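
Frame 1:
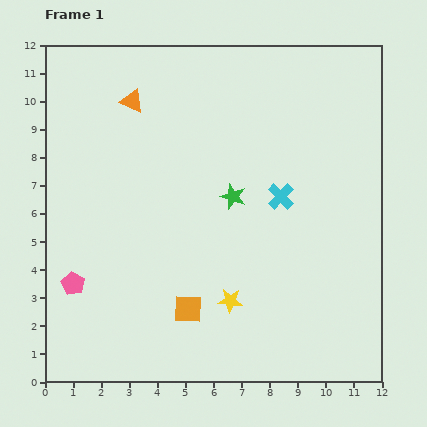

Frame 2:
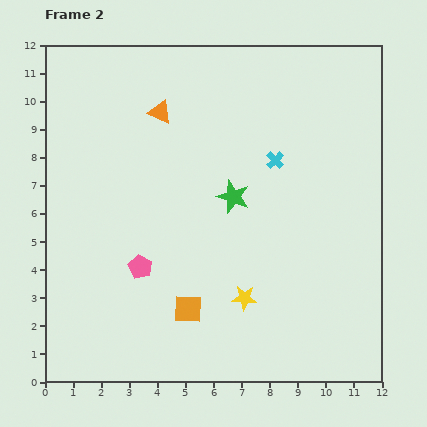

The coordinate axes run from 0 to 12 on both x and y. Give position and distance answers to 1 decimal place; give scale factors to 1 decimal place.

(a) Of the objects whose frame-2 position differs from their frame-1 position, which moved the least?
the yellow star

(moved 0.5)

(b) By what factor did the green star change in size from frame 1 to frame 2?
1.3×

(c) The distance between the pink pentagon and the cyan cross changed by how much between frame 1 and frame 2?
-1.9

Distance in frame 1: 8.0. Distance in frame 2: 6.1.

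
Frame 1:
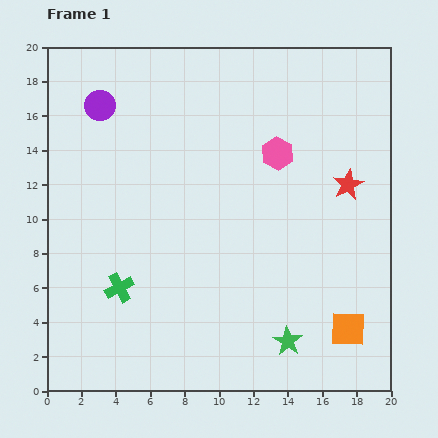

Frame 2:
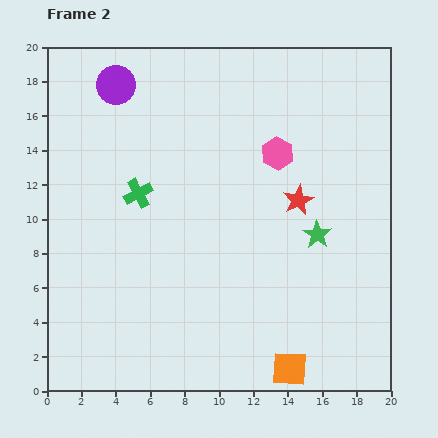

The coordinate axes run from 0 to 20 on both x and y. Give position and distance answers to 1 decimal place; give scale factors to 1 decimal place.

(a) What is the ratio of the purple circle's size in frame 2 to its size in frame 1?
1.3×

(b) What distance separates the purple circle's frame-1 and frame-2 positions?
1.5

The purple circle moved from (3.1, 16.6) to (4.0, 17.8), a distance of √(0.9² + 1.2²) ≈ 1.5.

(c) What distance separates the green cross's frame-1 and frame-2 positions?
5.6

The green cross moved from (4.2, 6.0) to (5.3, 11.5), a distance of √(1.1² + 5.5²) ≈ 5.6.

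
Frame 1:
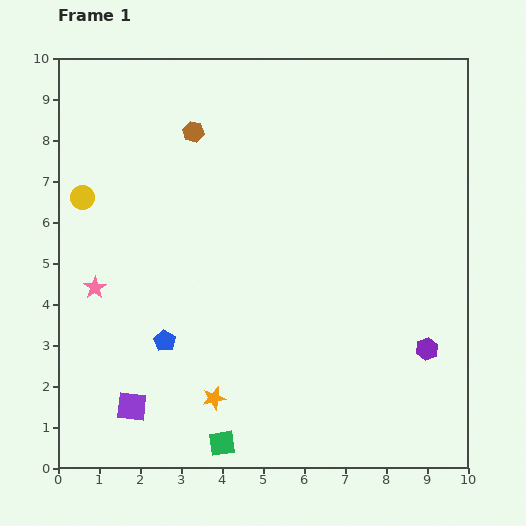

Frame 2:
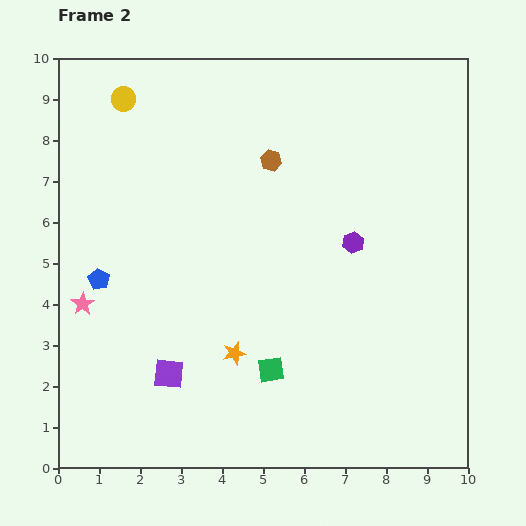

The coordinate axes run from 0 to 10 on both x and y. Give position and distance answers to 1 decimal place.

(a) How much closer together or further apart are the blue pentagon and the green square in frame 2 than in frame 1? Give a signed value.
+1.8

Distance in frame 1: 2.9. Distance in frame 2: 4.7.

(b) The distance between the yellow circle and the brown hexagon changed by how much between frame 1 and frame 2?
+0.8

Distance in frame 1: 3.1. Distance in frame 2: 3.9.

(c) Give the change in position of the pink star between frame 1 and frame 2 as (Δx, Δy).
(-0.3, -0.4)

The pink star was at (0.9, 4.4) in frame 1 and (0.6, 4.0) in frame 2.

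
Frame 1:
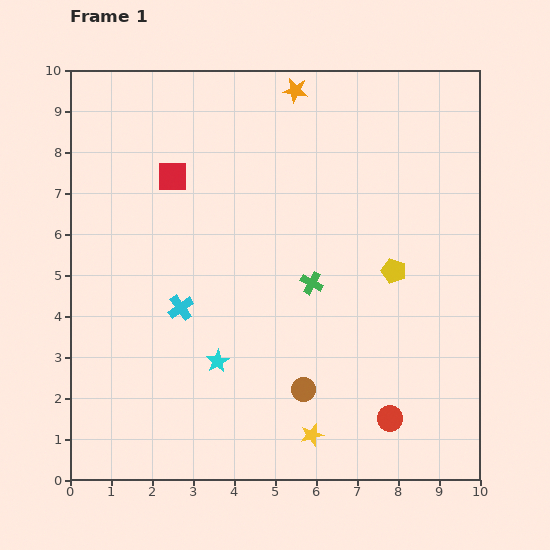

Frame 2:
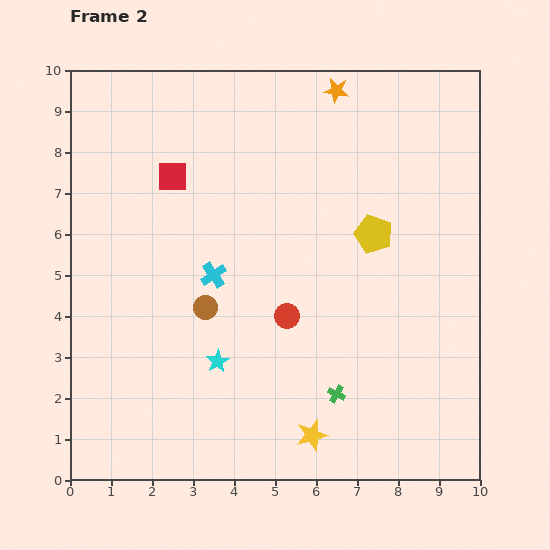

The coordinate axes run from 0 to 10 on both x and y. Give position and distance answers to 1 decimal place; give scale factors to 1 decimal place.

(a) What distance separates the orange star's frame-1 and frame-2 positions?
1.0

The orange star moved from (5.5, 9.5) to (6.5, 9.5), a distance of √(1.0² + 0.0²) ≈ 1.0.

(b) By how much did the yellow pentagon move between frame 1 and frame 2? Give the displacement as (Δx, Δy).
(-0.5, 0.9)

The yellow pentagon was at (7.9, 5.1) in frame 1 and (7.4, 6.0) in frame 2.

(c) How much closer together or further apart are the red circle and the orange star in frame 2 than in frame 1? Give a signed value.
-2.7

Distance in frame 1: 8.3. Distance in frame 2: 5.6.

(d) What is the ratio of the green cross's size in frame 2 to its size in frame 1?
0.8×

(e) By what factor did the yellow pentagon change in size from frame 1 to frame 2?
1.5×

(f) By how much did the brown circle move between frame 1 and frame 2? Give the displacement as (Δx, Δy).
(-2.4, 2.0)

The brown circle was at (5.7, 2.2) in frame 1 and (3.3, 4.2) in frame 2.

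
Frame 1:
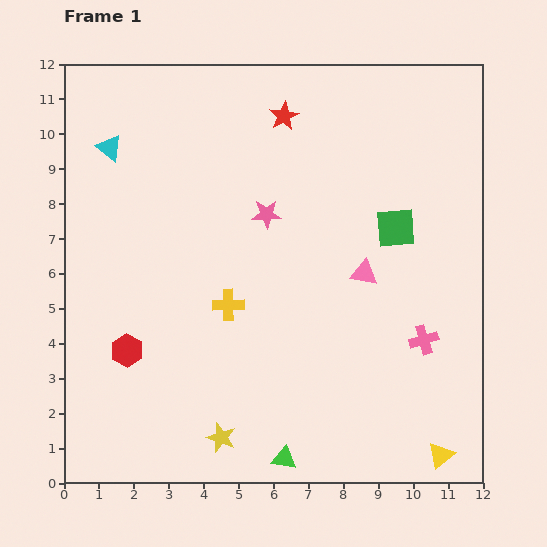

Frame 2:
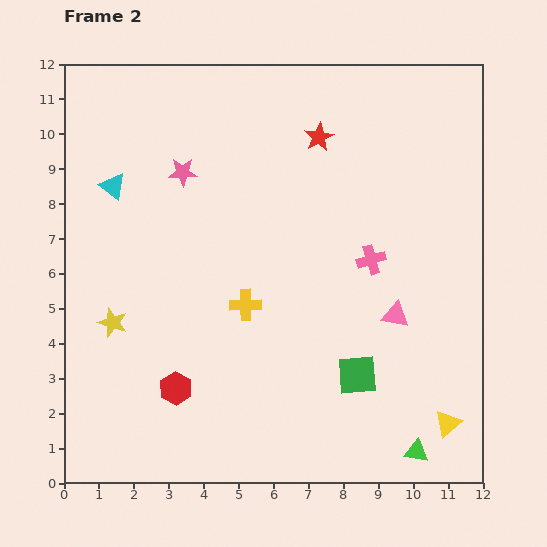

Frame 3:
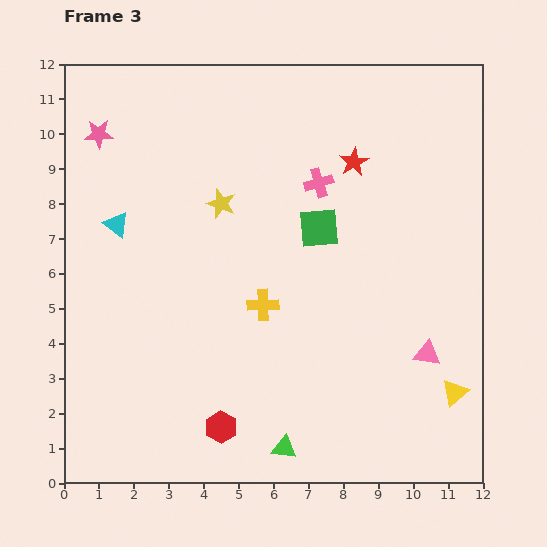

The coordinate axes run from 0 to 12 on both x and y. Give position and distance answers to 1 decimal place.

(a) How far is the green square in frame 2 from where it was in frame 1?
4.3

The green square moved from (9.5, 7.3) to (8.4, 3.1), a distance of √(1.1² + 4.2²) ≈ 4.3.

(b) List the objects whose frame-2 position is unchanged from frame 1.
none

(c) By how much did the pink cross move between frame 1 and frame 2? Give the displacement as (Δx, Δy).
(-1.5, 2.3)

The pink cross was at (10.3, 4.1) in frame 1 and (8.8, 6.4) in frame 2.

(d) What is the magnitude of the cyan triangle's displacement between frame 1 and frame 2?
1.1

The cyan triangle moved from (1.3, 9.6) to (1.4, 8.5), a distance of √(0.1² + 1.1²) ≈ 1.1.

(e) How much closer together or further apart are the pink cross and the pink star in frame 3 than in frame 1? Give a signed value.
+0.7

Distance in frame 1: 5.8. Distance in frame 3: 6.5.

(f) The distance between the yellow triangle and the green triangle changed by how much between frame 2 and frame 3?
+4.0

Distance in frame 2: 1.2. Distance in frame 3: 5.2.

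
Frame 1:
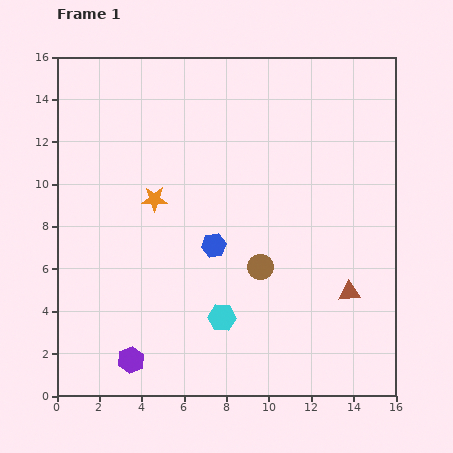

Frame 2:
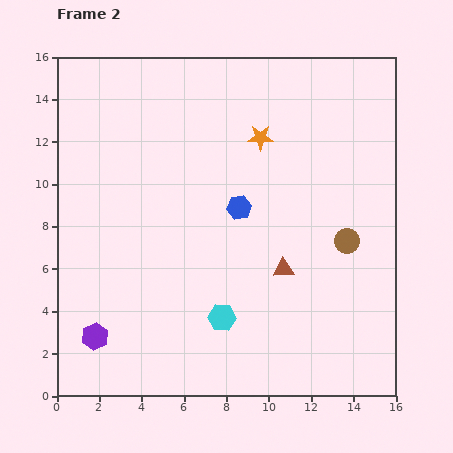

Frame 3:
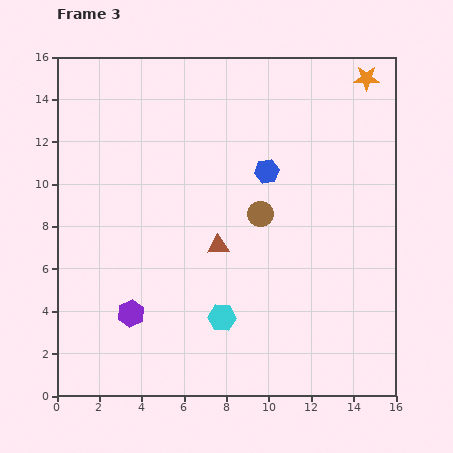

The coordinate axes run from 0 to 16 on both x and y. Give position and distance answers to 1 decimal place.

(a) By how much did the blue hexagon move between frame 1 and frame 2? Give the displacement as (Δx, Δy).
(1.2, 1.8)

The blue hexagon was at (7.4, 7.1) in frame 1 and (8.6, 8.9) in frame 2.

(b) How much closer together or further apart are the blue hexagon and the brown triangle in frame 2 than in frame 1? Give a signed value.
-3.2

Distance in frame 1: 6.8. Distance in frame 2: 3.6.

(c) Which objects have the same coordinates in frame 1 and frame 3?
the cyan hexagon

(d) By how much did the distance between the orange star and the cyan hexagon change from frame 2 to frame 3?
+4.5

Distance in frame 2: 8.7. Distance in frame 3: 13.2.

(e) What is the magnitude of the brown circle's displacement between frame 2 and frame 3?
4.3

The brown circle moved from (13.7, 7.3) to (9.6, 8.6), a distance of √(4.1² + 1.3²) ≈ 4.3.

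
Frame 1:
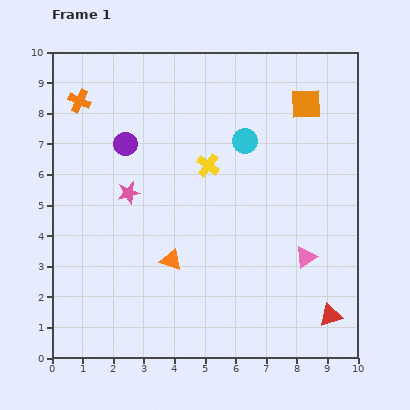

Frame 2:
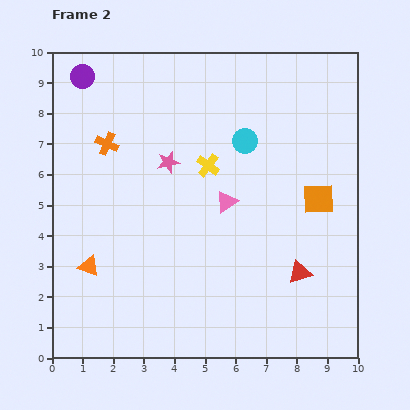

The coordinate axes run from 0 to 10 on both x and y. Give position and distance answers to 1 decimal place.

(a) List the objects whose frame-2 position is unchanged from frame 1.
the cyan circle, the yellow cross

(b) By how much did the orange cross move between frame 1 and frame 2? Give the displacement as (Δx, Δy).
(0.9, -1.4)

The orange cross was at (0.9, 8.4) in frame 1 and (1.8, 7.0) in frame 2.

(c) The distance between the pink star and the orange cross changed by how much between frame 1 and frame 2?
-1.3

Distance in frame 1: 3.4. Distance in frame 2: 2.1.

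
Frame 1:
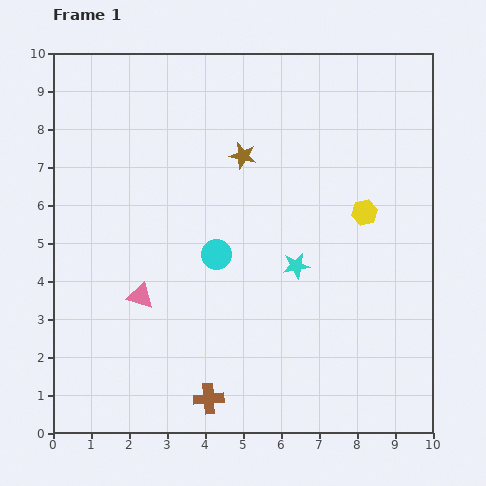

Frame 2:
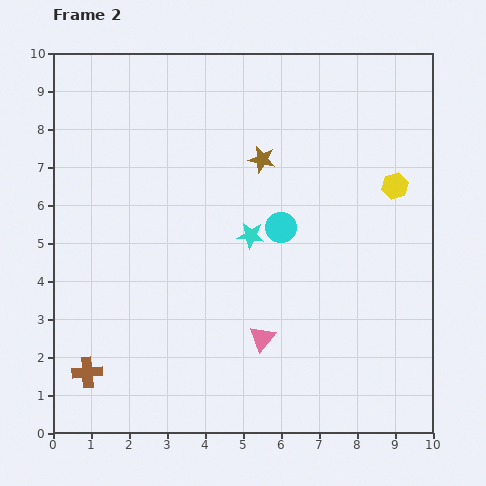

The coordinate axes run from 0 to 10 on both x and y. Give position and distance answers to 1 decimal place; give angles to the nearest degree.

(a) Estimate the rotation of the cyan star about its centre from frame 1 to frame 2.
16° clockwise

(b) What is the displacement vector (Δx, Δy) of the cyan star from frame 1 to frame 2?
(-1.2, 0.8)

The cyan star was at (6.4, 4.4) in frame 1 and (5.2, 5.2) in frame 2.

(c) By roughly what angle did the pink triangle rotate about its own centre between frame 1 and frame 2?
53° clockwise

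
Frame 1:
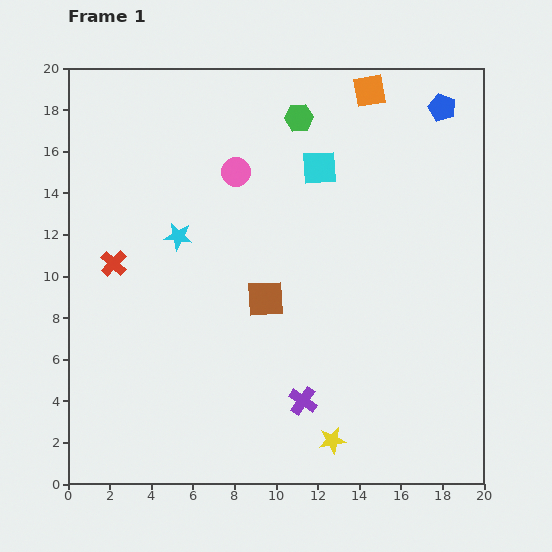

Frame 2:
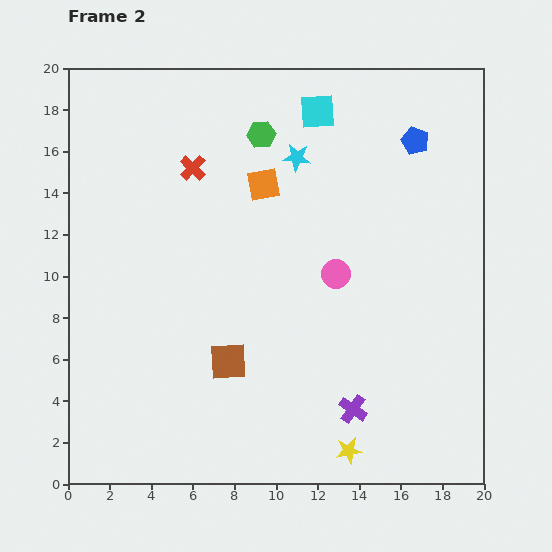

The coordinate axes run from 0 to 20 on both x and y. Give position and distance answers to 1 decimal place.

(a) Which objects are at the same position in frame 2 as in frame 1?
none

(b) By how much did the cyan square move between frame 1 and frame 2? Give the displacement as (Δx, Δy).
(-0.1, 2.7)

The cyan square was at (12.1, 15.2) in frame 1 and (12.0, 17.9) in frame 2.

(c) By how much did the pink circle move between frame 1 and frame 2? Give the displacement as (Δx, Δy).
(4.8, -4.9)

The pink circle was at (8.1, 15.0) in frame 1 and (12.9, 10.1) in frame 2.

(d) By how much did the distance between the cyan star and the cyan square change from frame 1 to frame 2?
-5.2

Distance in frame 1: 7.6. Distance in frame 2: 2.4.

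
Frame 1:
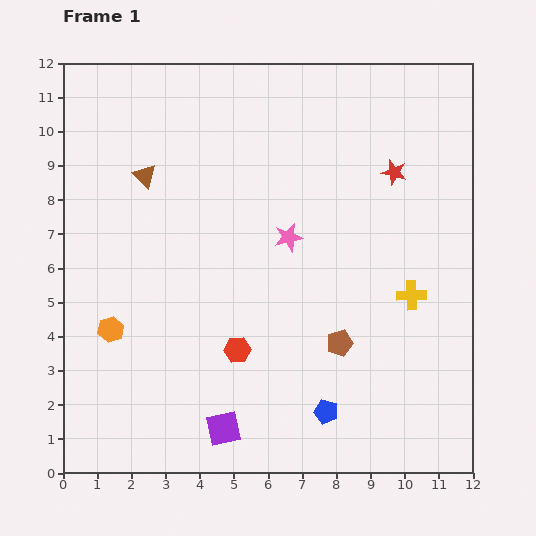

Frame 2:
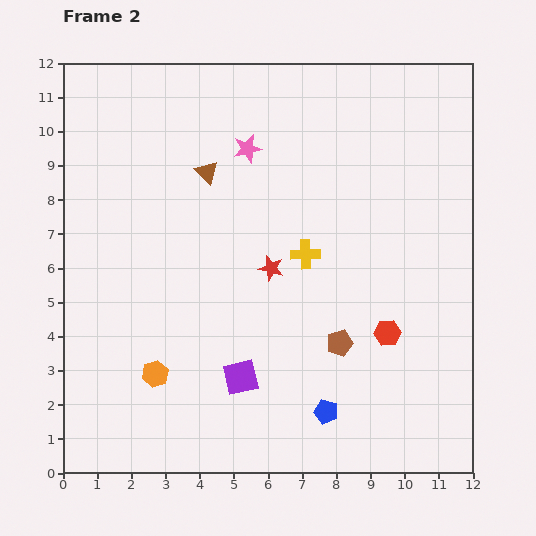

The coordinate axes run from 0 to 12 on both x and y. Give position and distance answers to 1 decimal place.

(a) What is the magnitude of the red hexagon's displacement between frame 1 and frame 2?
4.4

The red hexagon moved from (5.1, 3.6) to (9.5, 4.1), a distance of √(4.4² + 0.5²) ≈ 4.4.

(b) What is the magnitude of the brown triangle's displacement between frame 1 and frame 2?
1.8

The brown triangle moved from (2.4, 8.7) to (4.2, 8.8), a distance of √(1.8² + 0.1²) ≈ 1.8.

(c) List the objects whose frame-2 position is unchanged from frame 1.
the brown pentagon, the blue pentagon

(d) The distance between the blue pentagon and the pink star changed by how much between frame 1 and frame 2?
+2.8

Distance in frame 1: 5.2. Distance in frame 2: 8.0.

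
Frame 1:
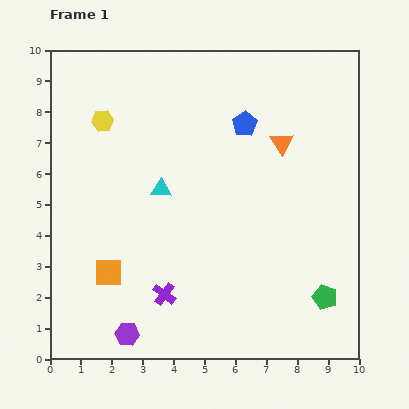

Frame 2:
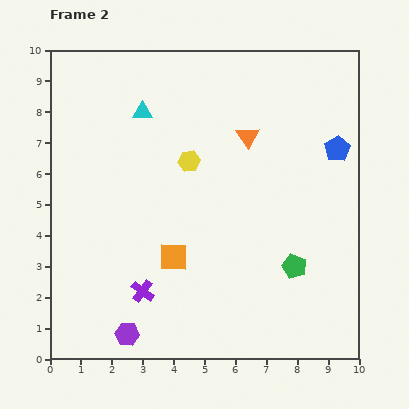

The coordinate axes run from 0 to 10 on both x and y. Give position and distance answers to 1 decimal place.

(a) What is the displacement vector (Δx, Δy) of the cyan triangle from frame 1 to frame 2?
(-0.6, 2.5)

The cyan triangle was at (3.6, 5.5) in frame 1 and (3.0, 8.0) in frame 2.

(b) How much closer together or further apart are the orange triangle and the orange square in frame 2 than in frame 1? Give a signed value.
-2.4

Distance in frame 1: 7.0. Distance in frame 2: 4.6.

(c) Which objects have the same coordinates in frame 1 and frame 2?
the purple hexagon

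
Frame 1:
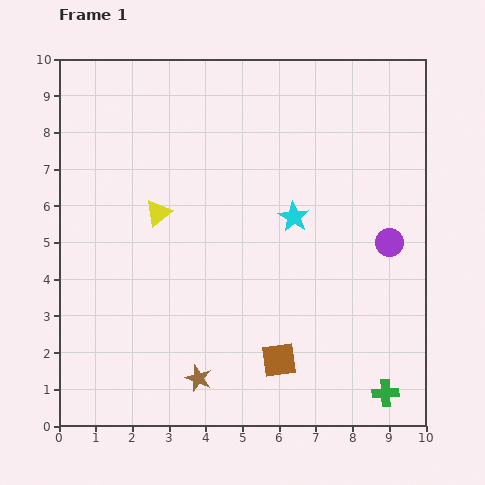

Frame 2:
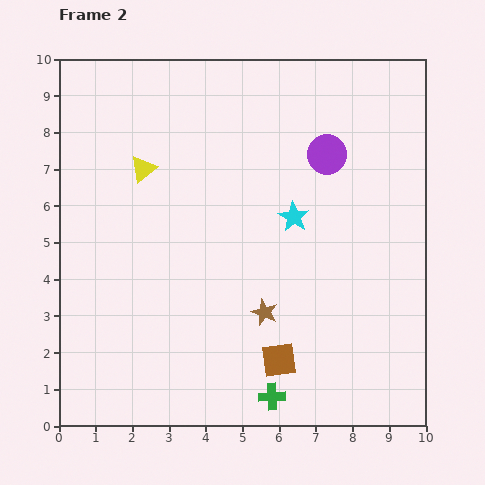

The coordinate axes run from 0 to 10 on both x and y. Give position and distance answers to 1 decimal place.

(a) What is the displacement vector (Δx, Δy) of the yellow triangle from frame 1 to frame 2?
(-0.4, 1.2)

The yellow triangle was at (2.7, 5.8) in frame 1 and (2.3, 7.0) in frame 2.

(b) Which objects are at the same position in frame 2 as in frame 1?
the cyan star, the brown square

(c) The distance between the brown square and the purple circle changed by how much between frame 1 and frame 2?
+1.3

Distance in frame 1: 4.4. Distance in frame 2: 5.7.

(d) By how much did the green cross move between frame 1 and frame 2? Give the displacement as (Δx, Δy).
(-3.1, -0.1)

The green cross was at (8.9, 0.9) in frame 1 and (5.8, 0.8) in frame 2.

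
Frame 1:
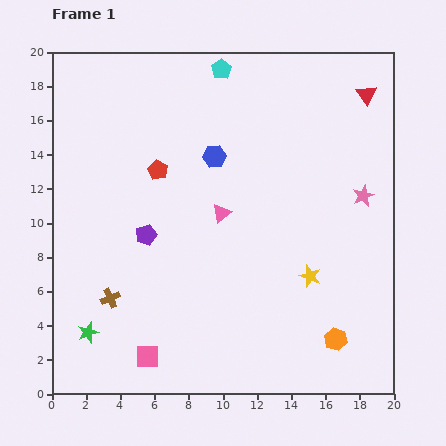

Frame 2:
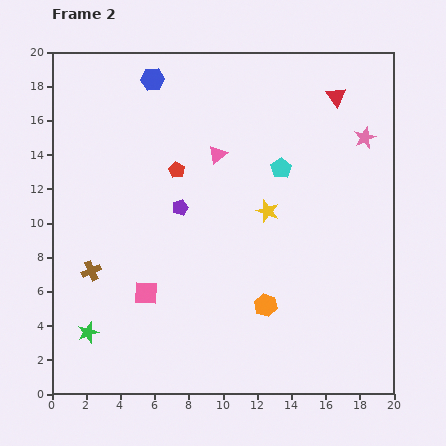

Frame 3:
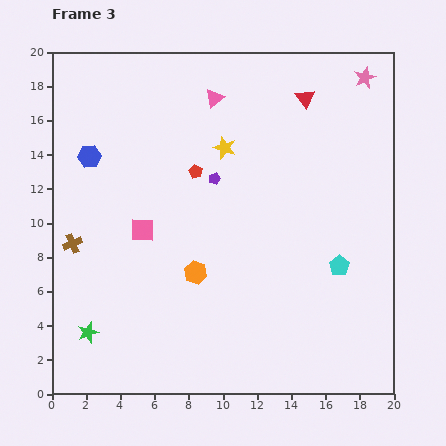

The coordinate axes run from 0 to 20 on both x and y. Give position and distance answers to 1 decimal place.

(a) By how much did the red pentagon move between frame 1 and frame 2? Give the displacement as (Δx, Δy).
(1.1, 0.0)

The red pentagon was at (6.2, 13.1) in frame 1 and (7.3, 13.1) in frame 2.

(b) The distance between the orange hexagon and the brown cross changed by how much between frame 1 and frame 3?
-6.0

Distance in frame 1: 13.4. Distance in frame 3: 7.4.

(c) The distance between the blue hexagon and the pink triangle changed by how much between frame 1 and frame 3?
+4.8

Distance in frame 1: 3.3. Distance in frame 3: 8.1.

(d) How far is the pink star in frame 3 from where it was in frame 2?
3.5

The pink star moved from (18.3, 15.0) to (18.3, 18.5), a distance of √(0.0² + 3.5²) ≈ 3.5.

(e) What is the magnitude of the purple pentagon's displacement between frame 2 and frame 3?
2.6

The purple pentagon moved from (7.5, 10.9) to (9.5, 12.6), a distance of √(2.0² + 1.7²) ≈ 2.6.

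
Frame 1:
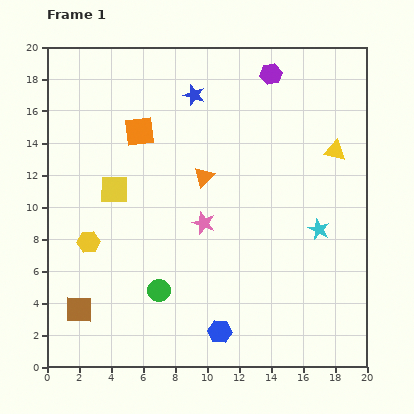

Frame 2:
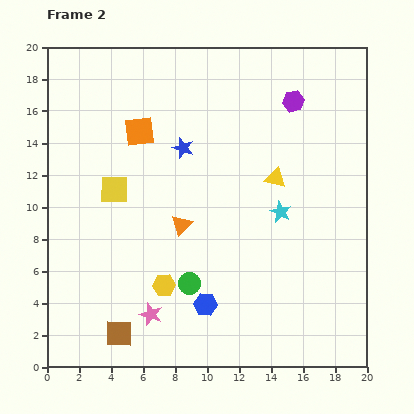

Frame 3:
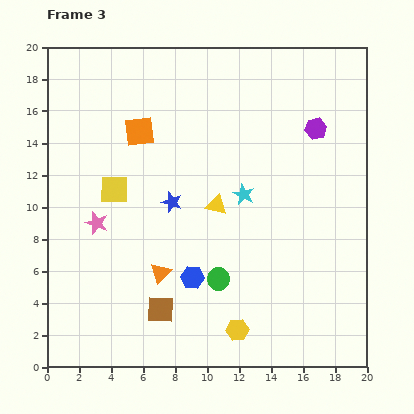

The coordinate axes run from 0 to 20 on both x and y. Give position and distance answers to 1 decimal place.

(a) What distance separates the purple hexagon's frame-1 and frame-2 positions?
2.2

The purple hexagon moved from (14.0, 18.3) to (15.4, 16.6), a distance of √(1.4² + 1.7²) ≈ 2.2.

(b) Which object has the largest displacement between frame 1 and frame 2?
the pink star

(moved 6.6; next 5.4)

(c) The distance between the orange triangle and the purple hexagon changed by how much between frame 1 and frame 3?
+5.5

Distance in frame 1: 7.7. Distance in frame 3: 13.2.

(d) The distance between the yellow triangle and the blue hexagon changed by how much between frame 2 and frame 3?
-4.3

Distance in frame 2: 9.0. Distance in frame 3: 4.7.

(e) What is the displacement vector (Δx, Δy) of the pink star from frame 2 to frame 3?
(-3.4, 5.7)

The pink star was at (6.5, 3.3) in frame 2 and (3.1, 9.0) in frame 3.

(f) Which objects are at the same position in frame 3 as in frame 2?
the orange square, the yellow square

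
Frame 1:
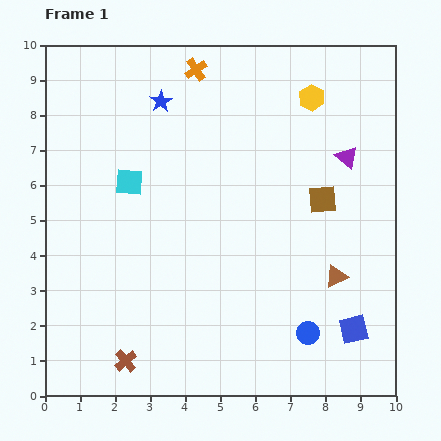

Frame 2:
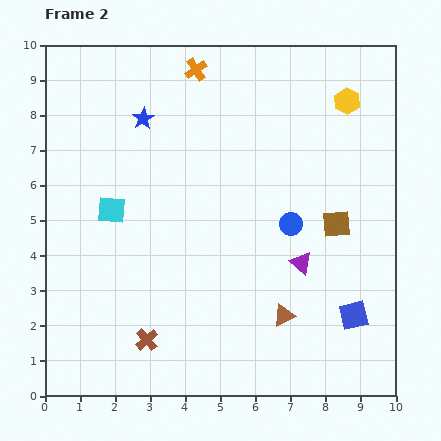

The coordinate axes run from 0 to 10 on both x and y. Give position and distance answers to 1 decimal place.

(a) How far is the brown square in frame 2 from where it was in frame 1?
0.8

The brown square moved from (7.9, 5.6) to (8.3, 4.9), a distance of √(0.4² + 0.7²) ≈ 0.8.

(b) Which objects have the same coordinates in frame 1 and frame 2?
the orange cross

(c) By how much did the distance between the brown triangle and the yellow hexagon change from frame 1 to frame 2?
+1.3

Distance in frame 1: 5.1. Distance in frame 2: 6.4.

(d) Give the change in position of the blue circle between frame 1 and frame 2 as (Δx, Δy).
(-0.5, 3.1)

The blue circle was at (7.5, 1.8) in frame 1 and (7.0, 4.9) in frame 2.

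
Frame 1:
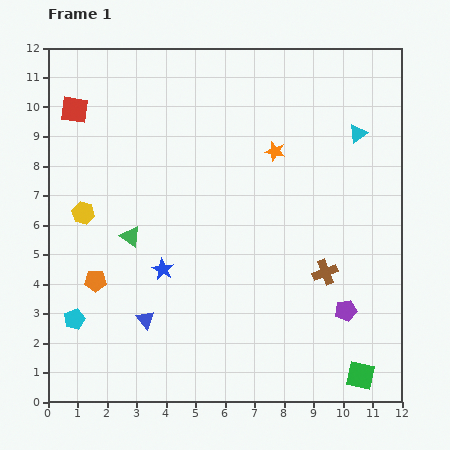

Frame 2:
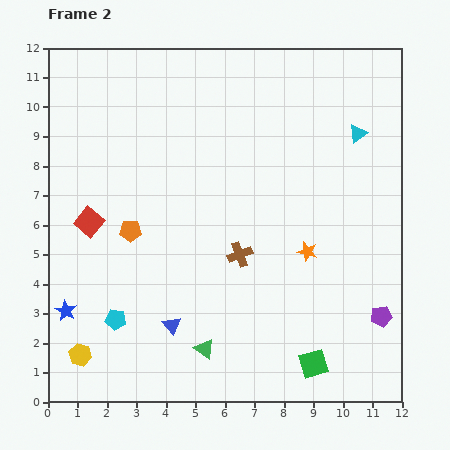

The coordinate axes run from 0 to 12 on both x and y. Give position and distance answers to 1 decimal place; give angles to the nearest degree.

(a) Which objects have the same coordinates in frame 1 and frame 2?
the cyan triangle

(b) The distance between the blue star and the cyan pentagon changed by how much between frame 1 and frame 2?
-1.7

Distance in frame 1: 3.4. Distance in frame 2: 1.7.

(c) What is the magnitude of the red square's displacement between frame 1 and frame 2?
3.8

The red square moved from (0.9, 9.9) to (1.4, 6.1), a distance of √(0.5² + 3.8²) ≈ 3.8.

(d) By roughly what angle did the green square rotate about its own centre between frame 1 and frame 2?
28° counter-clockwise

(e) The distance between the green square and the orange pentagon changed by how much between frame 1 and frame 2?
-1.9

Distance in frame 1: 9.6. Distance in frame 2: 7.7.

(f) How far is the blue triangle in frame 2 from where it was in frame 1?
0.9

The blue triangle moved from (3.3, 2.8) to (4.2, 2.6), a distance of √(0.9² + 0.2²) ≈ 0.9.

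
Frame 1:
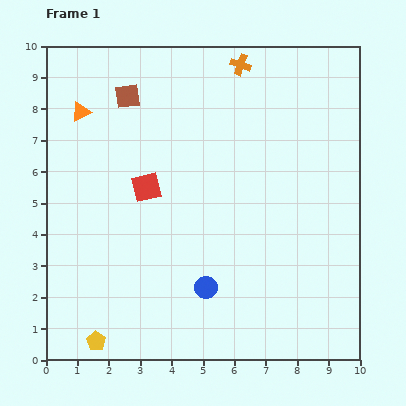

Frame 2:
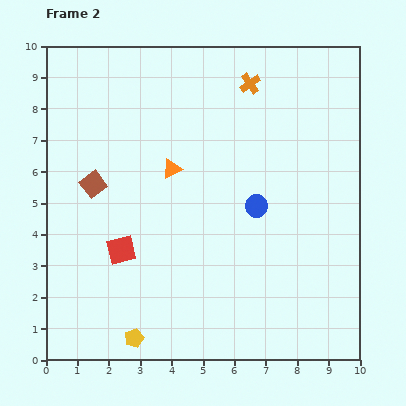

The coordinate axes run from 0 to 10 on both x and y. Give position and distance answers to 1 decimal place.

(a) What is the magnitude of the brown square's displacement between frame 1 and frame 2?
3.0

The brown square moved from (2.6, 8.4) to (1.5, 5.6), a distance of √(1.1² + 2.8²) ≈ 3.0.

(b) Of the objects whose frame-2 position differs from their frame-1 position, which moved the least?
the orange cross

(moved 0.7)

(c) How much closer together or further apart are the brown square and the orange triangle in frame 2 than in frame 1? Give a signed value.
+0.9

Distance in frame 1: 1.6. Distance in frame 2: 2.5.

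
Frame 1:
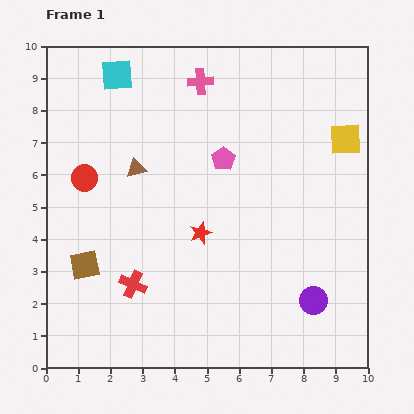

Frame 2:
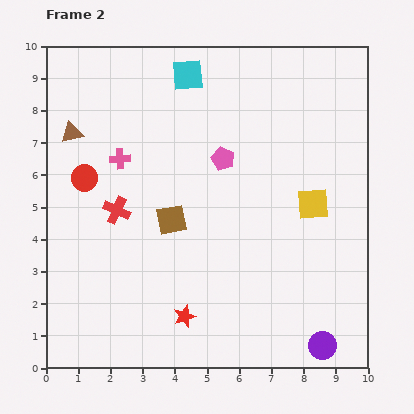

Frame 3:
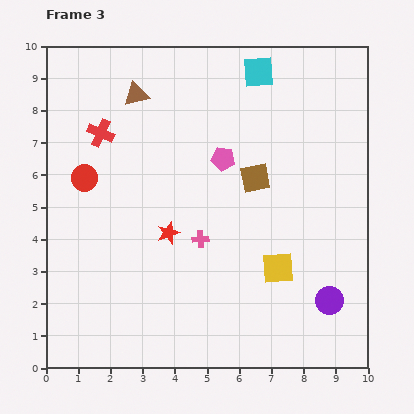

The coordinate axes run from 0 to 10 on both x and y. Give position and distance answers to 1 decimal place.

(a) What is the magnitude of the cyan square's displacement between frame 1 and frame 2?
2.2

The cyan square moved from (2.2, 9.1) to (4.4, 9.1), a distance of √(2.2² + 0.0²) ≈ 2.2.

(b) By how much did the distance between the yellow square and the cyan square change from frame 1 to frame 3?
-1.3

Distance in frame 1: 7.4. Distance in frame 3: 6.1.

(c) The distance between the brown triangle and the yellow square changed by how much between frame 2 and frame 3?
-0.8

Distance in frame 2: 7.8. Distance in frame 3: 7.0.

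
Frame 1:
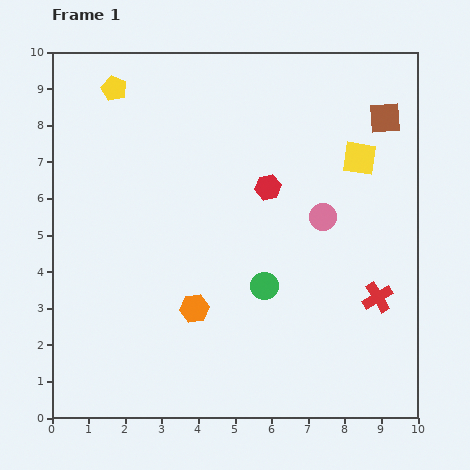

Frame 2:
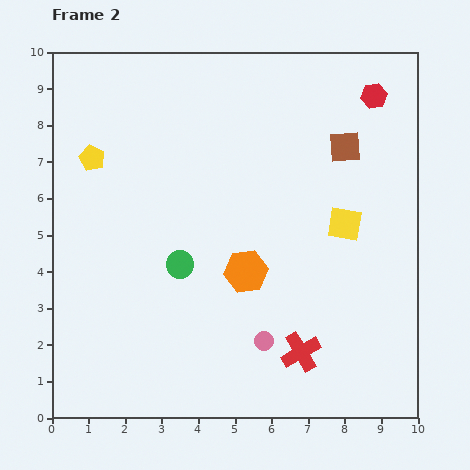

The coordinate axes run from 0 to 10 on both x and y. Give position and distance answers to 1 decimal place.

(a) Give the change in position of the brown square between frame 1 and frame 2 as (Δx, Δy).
(-1.1, -0.8)

The brown square was at (9.1, 8.2) in frame 1 and (8.0, 7.4) in frame 2.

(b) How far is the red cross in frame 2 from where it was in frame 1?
2.6

The red cross moved from (8.9, 3.3) to (6.8, 1.8), a distance of √(2.1² + 1.5²) ≈ 2.6.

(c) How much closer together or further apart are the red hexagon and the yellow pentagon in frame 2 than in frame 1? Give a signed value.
+2.9

Distance in frame 1: 5.0. Distance in frame 2: 7.9.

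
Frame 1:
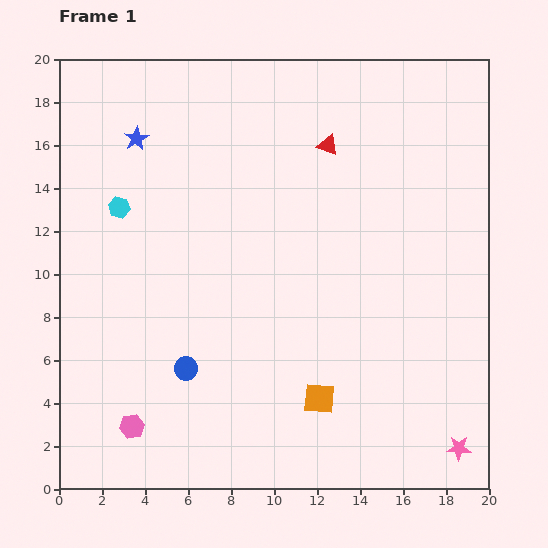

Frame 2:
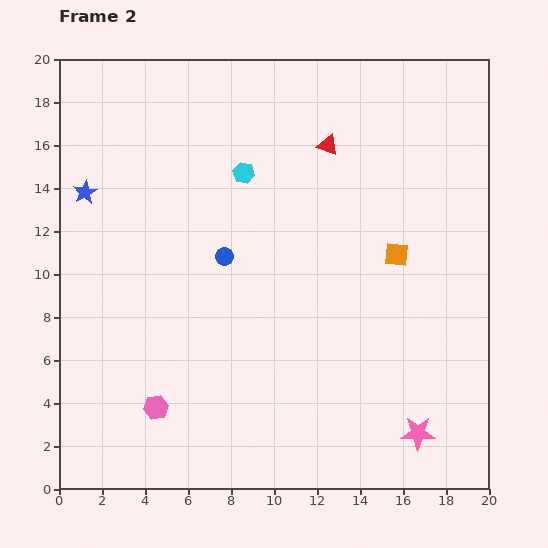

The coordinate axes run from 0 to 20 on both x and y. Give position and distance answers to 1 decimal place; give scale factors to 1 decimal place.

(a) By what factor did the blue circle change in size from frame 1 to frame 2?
0.8×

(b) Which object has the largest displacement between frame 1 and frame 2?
the orange square

(moved 7.6; next 6.0)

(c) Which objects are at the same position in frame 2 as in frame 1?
the red triangle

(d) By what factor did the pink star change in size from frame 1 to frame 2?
1.4×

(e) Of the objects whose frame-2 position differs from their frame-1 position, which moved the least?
the pink hexagon

(moved 1.4)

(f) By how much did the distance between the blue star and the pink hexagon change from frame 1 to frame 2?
-2.9

Distance in frame 1: 13.4. Distance in frame 2: 10.5.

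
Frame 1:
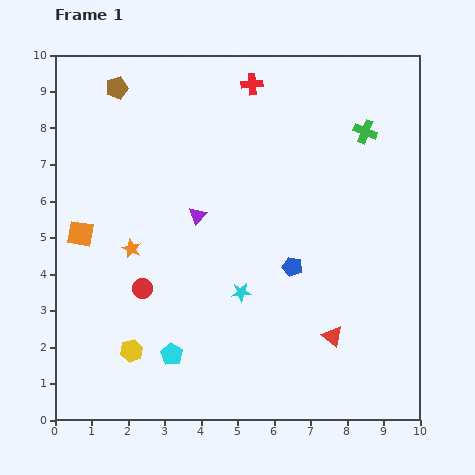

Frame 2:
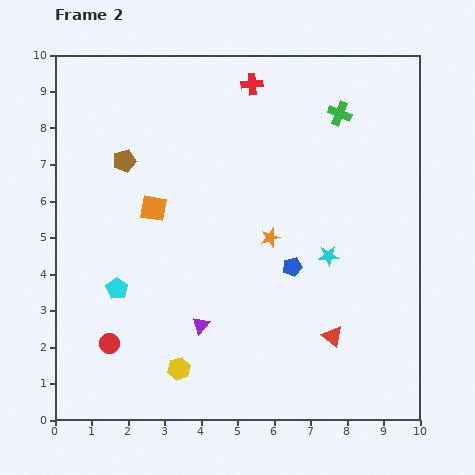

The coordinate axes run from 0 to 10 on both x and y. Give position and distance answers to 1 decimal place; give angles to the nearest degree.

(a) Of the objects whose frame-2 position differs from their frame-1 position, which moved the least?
the green cross

(moved 0.9)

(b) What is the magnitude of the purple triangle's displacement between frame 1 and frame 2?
3.0

The purple triangle moved from (3.9, 5.6) to (4.0, 2.6), a distance of √(0.1² + 3.0²) ≈ 3.0.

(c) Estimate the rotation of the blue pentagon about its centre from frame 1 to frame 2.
27° counter-clockwise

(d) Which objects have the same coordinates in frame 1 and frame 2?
the blue pentagon, the red triangle, the red cross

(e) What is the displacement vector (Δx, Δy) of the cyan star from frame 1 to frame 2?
(2.4, 1.0)

The cyan star was at (5.1, 3.5) in frame 1 and (7.5, 4.5) in frame 2.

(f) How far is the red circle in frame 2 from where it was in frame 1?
1.7

The red circle moved from (2.4, 3.6) to (1.5, 2.1), a distance of √(0.9² + 1.5²) ≈ 1.7.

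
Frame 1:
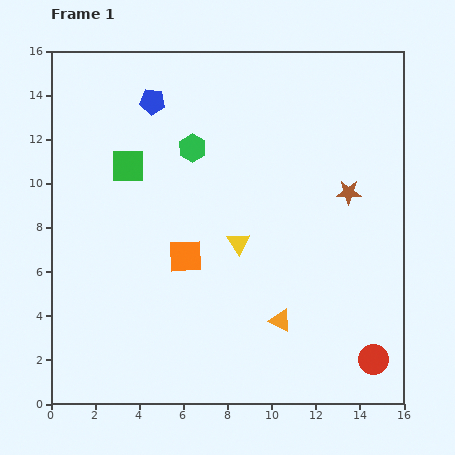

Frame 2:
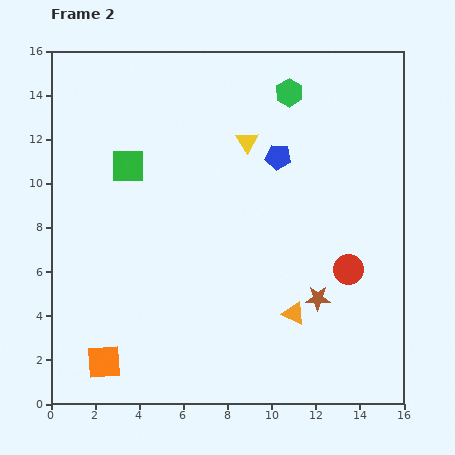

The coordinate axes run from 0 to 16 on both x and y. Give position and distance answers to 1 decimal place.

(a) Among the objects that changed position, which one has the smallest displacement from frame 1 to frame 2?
the orange triangle

(moved 0.7)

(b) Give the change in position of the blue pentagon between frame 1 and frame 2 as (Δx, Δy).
(5.7, -2.5)

The blue pentagon was at (4.6, 13.7) in frame 1 and (10.3, 11.2) in frame 2.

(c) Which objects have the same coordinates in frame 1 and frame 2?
the green square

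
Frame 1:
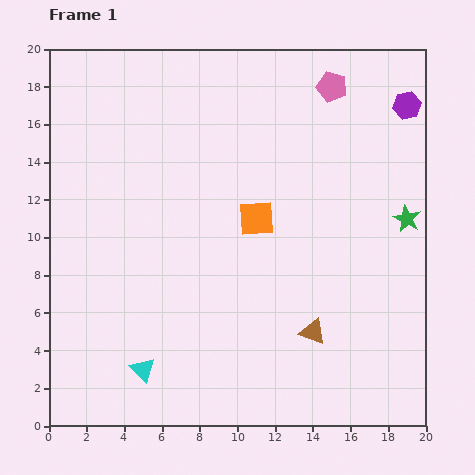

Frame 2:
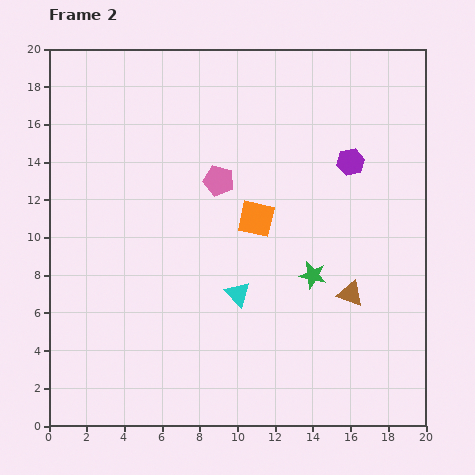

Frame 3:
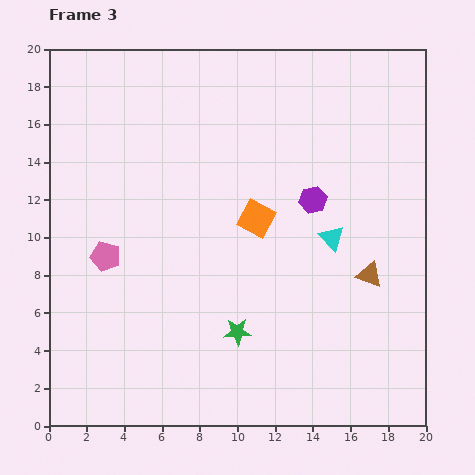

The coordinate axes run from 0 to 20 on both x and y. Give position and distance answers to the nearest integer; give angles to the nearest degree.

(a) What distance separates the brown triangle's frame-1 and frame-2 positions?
3

The brown triangle moved from (14, 5) to (16, 7), a distance of √(2² + 2²) ≈ 3.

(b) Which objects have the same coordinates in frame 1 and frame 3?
the orange square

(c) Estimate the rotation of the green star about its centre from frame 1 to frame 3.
30° counter-clockwise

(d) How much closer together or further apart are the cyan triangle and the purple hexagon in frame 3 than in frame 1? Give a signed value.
-18

Distance in frame 1: 20. Distance in frame 3: 2.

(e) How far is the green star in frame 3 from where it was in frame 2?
5

The green star moved from (14, 8) to (10, 5), a distance of √(4² + 3²) ≈ 5.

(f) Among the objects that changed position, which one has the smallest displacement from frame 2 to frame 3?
the brown triangle

(moved 1)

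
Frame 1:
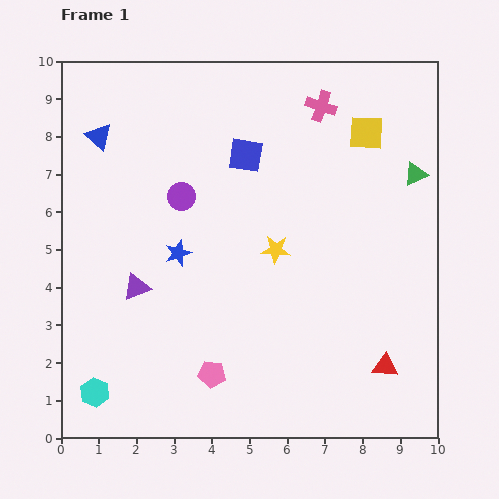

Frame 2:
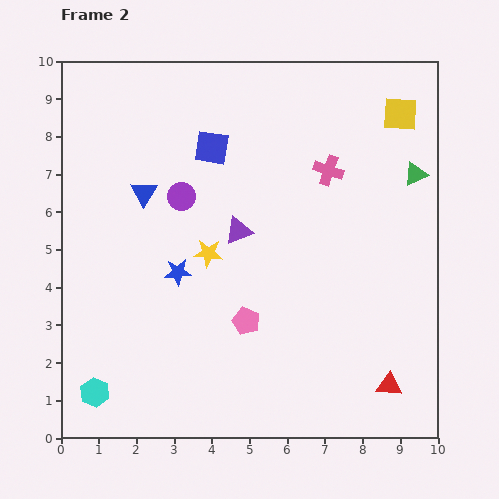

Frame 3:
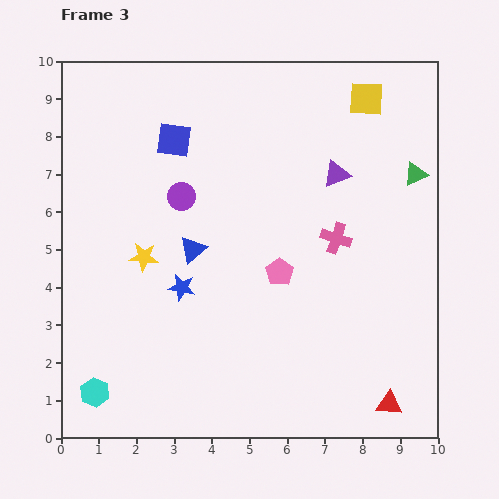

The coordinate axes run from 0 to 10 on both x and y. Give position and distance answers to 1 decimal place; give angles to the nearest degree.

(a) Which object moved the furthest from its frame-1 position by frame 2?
the purple triangle

(moved 3.1; next 1.9)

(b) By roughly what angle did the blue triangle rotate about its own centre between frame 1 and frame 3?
38° clockwise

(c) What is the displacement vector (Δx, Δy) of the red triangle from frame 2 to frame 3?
(0.0, -0.5)

The red triangle was at (8.7, 1.4) in frame 2 and (8.7, 0.9) in frame 3.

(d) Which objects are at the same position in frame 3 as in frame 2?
the cyan hexagon, the purple circle, the green triangle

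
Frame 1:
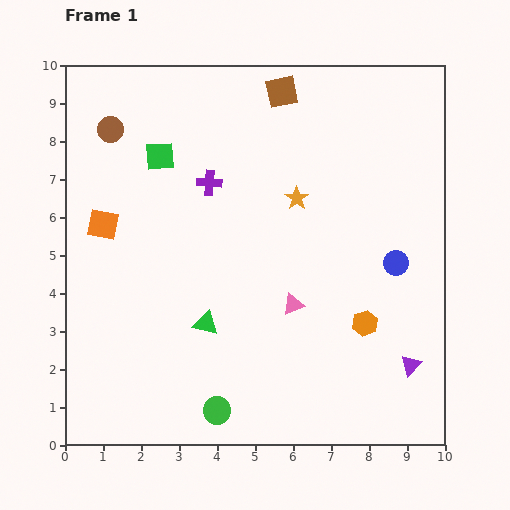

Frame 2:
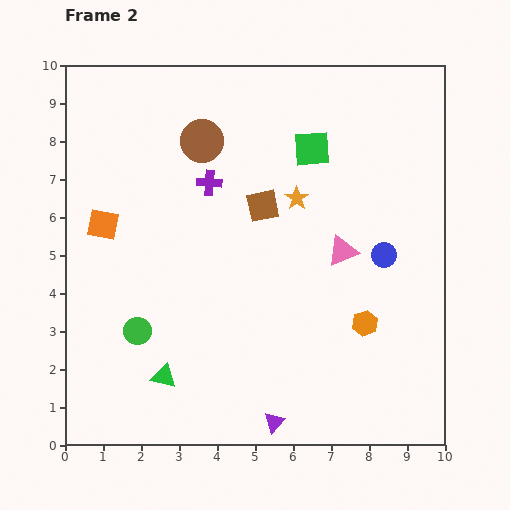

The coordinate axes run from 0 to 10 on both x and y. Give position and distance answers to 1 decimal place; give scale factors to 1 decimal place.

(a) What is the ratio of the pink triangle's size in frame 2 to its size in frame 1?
1.5×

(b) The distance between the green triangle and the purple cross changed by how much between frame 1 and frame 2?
+1.5

Distance in frame 1: 3.7. Distance in frame 2: 5.2.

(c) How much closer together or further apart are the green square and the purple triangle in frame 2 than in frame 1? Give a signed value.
-1.3

Distance in frame 1: 8.6. Distance in frame 2: 7.3.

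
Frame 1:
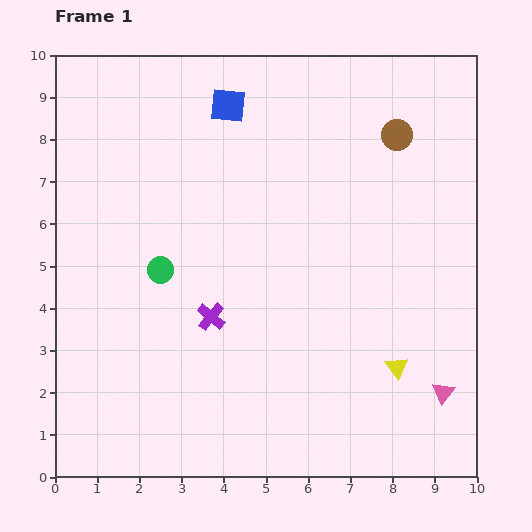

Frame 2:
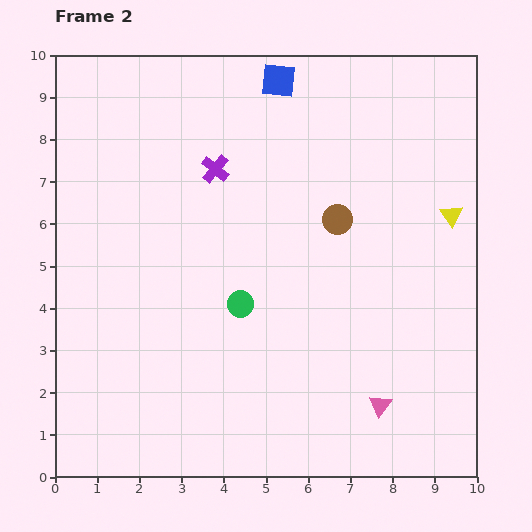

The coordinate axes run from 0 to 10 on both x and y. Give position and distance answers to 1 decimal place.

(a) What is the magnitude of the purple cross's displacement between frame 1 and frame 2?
3.5

The purple cross moved from (3.7, 3.8) to (3.8, 7.3), a distance of √(0.1² + 3.5²) ≈ 3.5.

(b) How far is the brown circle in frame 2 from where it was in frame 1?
2.4

The brown circle moved from (8.1, 8.1) to (6.7, 6.1), a distance of √(1.4² + 2.0²) ≈ 2.4.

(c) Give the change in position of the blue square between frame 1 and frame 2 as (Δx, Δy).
(1.2, 0.6)

The blue square was at (4.1, 8.8) in frame 1 and (5.3, 9.4) in frame 2.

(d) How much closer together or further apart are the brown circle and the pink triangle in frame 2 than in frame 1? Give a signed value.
-1.7

Distance in frame 1: 6.2. Distance in frame 2: 4.5.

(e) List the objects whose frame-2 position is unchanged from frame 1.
none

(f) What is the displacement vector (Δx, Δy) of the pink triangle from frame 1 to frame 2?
(-1.5, -0.3)

The pink triangle was at (9.2, 2.0) in frame 1 and (7.7, 1.7) in frame 2.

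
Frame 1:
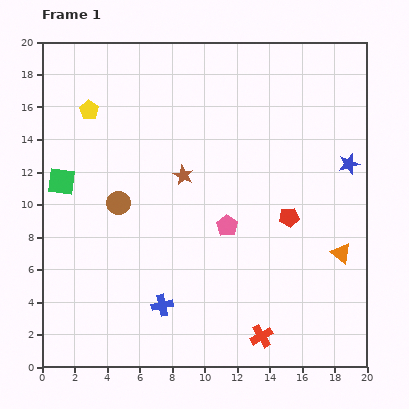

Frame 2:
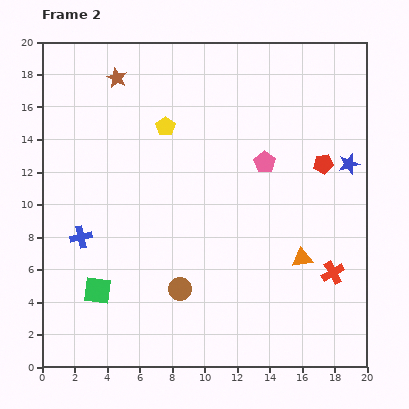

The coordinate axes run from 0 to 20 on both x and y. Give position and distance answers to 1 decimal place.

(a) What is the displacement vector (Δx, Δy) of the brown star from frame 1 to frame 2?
(-4.1, 6.0)

The brown star was at (8.7, 11.8) in frame 1 and (4.6, 17.8) in frame 2.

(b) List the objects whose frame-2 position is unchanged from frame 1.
the blue star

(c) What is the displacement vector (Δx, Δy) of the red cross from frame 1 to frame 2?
(4.4, 3.9)

The red cross was at (13.5, 1.9) in frame 1 and (17.9, 5.8) in frame 2.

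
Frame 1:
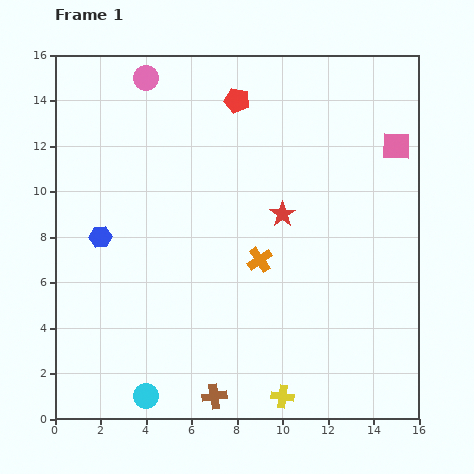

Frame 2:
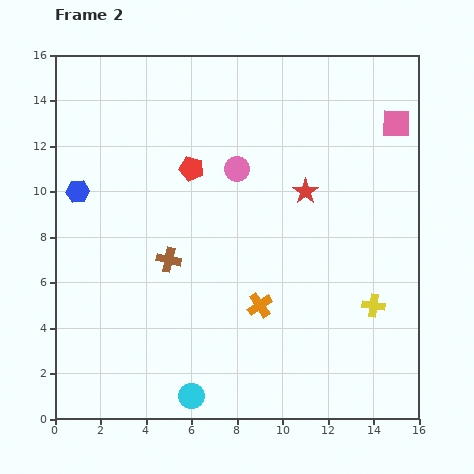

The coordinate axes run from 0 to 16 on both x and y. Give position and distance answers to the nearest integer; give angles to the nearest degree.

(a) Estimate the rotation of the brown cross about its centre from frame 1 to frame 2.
20° clockwise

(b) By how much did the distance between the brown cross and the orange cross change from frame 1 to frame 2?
-2

Distance in frame 1: 6. Distance in frame 2: 4.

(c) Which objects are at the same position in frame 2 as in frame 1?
none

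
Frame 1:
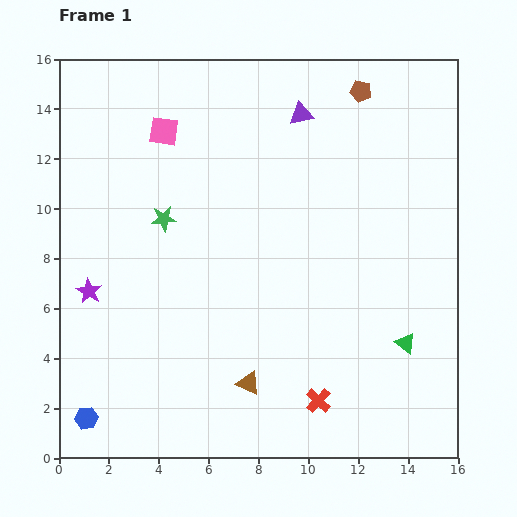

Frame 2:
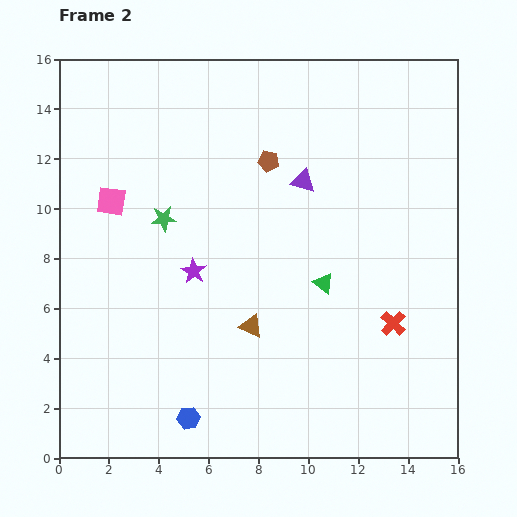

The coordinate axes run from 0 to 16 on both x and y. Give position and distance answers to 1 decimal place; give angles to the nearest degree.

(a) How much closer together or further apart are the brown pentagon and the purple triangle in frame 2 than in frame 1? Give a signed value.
-1.0

Distance in frame 1: 2.6. Distance in frame 2: 1.6.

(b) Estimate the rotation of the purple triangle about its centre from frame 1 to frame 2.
27° clockwise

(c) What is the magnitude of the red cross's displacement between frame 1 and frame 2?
4.3

The red cross moved from (10.4, 2.3) to (13.4, 5.4), a distance of √(3.0² + 3.1²) ≈ 4.3.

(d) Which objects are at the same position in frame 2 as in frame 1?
the green star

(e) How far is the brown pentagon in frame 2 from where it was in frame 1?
4.6

The brown pentagon moved from (12.1, 14.7) to (8.4, 11.9), a distance of √(3.7² + 2.8²) ≈ 4.6.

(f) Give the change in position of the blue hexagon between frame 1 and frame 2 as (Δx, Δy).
(4.1, 0.0)

The blue hexagon was at (1.1, 1.6) in frame 1 and (5.2, 1.6) in frame 2.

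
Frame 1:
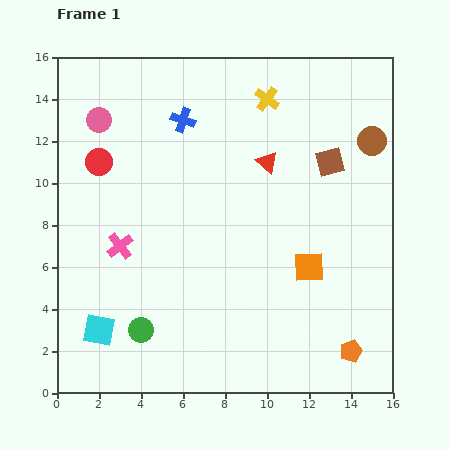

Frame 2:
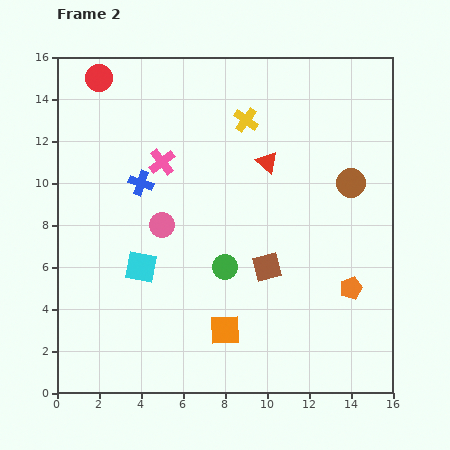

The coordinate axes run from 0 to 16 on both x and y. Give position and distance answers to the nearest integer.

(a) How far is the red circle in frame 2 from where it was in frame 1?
4

The red circle moved from (2, 11) to (2, 15), a distance of √(0² + 4²) ≈ 4.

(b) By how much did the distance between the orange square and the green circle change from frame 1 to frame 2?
-6

Distance in frame 1: 9. Distance in frame 2: 3.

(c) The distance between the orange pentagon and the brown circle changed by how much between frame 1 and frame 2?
-5

Distance in frame 1: 10. Distance in frame 2: 5.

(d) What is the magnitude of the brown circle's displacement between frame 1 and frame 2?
2

The brown circle moved from (15, 12) to (14, 10), a distance of √(1² + 2²) ≈ 2.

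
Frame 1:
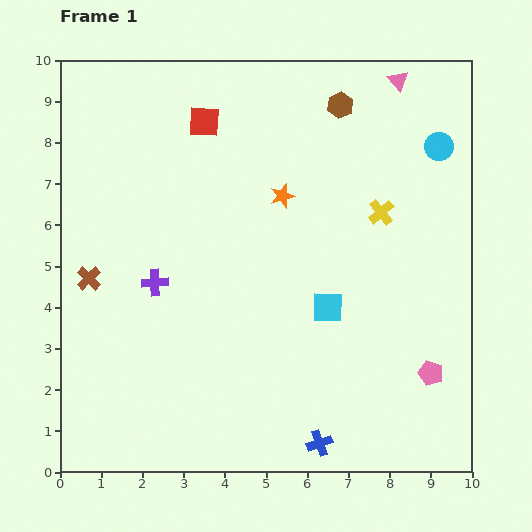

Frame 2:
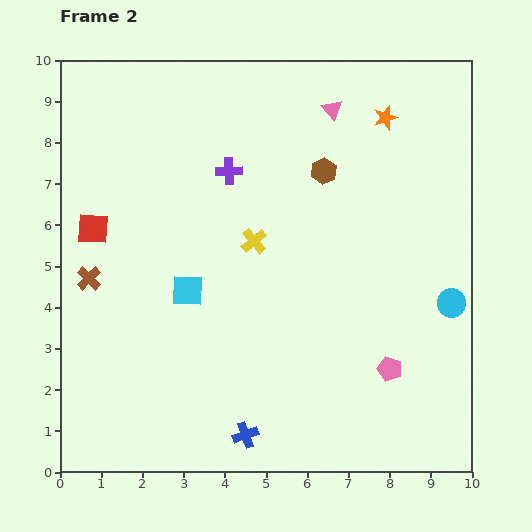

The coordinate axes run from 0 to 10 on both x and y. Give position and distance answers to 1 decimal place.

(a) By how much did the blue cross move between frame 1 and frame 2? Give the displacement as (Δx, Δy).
(-1.8, 0.2)

The blue cross was at (6.3, 0.7) in frame 1 and (4.5, 0.9) in frame 2.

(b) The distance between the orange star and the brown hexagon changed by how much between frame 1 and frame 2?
-0.6

Distance in frame 1: 2.6. Distance in frame 2: 2.0.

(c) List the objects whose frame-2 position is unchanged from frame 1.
the brown cross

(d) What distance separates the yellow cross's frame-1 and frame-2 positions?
3.2

The yellow cross moved from (7.8, 6.3) to (4.7, 5.6), a distance of √(3.1² + 0.7²) ≈ 3.2.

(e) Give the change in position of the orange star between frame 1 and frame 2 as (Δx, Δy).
(2.5, 1.9)

The orange star was at (5.4, 6.7) in frame 1 and (7.9, 8.6) in frame 2.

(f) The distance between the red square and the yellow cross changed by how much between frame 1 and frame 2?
-0.9

Distance in frame 1: 4.8. Distance in frame 2: 3.9.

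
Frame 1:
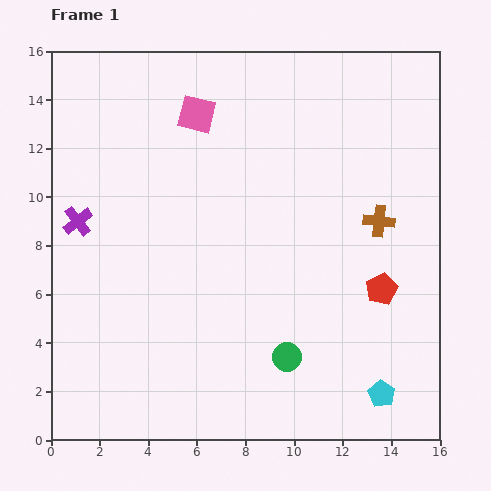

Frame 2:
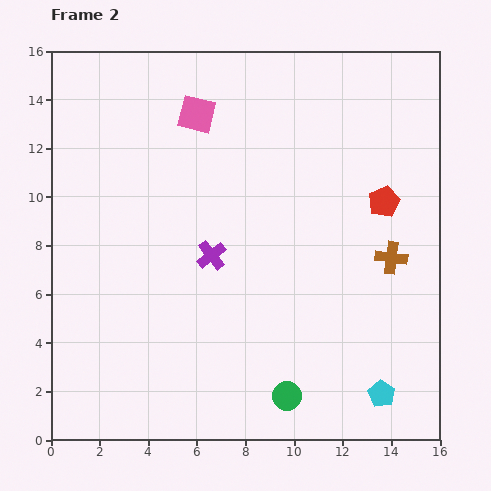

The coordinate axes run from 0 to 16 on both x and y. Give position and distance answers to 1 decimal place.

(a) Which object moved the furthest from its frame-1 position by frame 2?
the purple cross

(moved 5.7; next 3.6)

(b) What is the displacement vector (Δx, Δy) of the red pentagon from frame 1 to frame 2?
(0.1, 3.6)

The red pentagon was at (13.6, 6.2) in frame 1 and (13.7, 9.8) in frame 2.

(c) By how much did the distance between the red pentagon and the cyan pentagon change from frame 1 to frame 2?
+3.6

Distance in frame 1: 4.3. Distance in frame 2: 7.9.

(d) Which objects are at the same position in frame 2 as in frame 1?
the cyan pentagon, the pink square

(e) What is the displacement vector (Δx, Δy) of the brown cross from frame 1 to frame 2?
(0.5, -1.5)

The brown cross was at (13.5, 9.0) in frame 1 and (14.0, 7.5) in frame 2.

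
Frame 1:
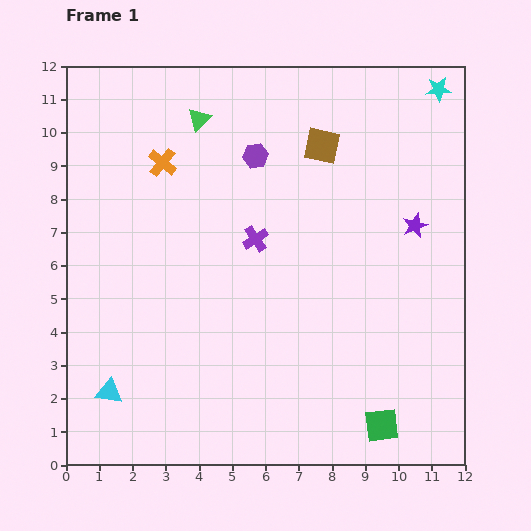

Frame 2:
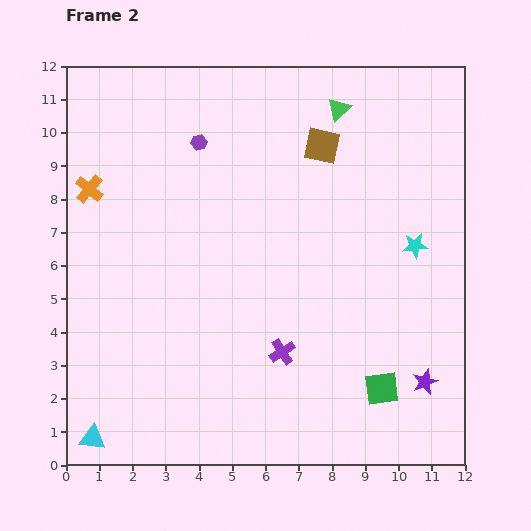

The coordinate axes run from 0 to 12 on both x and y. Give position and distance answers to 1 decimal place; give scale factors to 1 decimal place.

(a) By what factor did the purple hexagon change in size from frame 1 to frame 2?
0.6×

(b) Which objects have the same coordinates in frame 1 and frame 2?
the brown square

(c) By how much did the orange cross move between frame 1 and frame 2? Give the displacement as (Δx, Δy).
(-2.2, -0.8)

The orange cross was at (2.9, 9.1) in frame 1 and (0.7, 8.3) in frame 2.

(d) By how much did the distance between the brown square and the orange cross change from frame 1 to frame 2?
+2.3

Distance in frame 1: 4.8. Distance in frame 2: 7.1.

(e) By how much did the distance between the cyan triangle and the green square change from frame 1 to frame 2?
+0.5

Distance in frame 1: 8.3. Distance in frame 2: 8.8.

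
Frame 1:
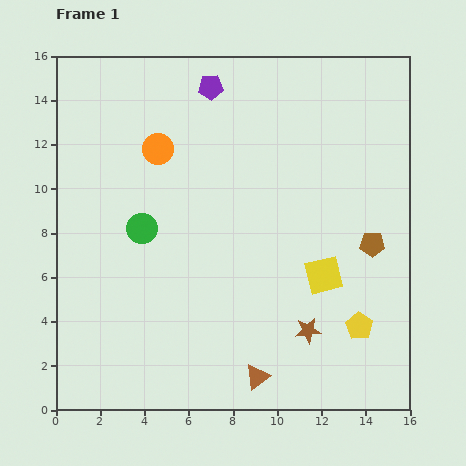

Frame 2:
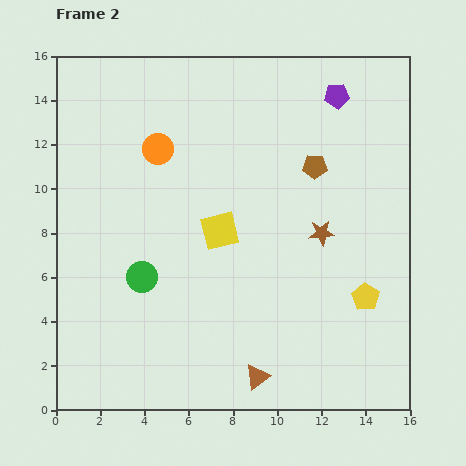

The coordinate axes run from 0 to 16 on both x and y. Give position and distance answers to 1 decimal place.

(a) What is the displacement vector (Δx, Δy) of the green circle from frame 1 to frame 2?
(0.0, -2.2)

The green circle was at (3.9, 8.2) in frame 1 and (3.9, 6.0) in frame 2.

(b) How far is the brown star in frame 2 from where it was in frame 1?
4.4

The brown star moved from (11.4, 3.6) to (12.0, 8.0), a distance of √(0.6² + 4.4²) ≈ 4.4.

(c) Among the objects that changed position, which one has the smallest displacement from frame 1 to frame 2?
the yellow pentagon

(moved 1.3)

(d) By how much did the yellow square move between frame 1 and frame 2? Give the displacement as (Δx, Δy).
(-4.7, 2.0)

The yellow square was at (12.1, 6.1) in frame 1 and (7.4, 8.1) in frame 2.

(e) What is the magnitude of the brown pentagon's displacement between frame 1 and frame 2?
4.4

The brown pentagon moved from (14.3, 7.5) to (11.7, 11.0), a distance of √(2.6² + 3.5²) ≈ 4.4.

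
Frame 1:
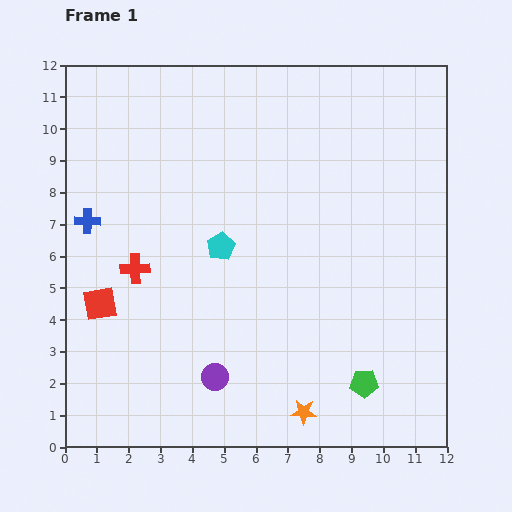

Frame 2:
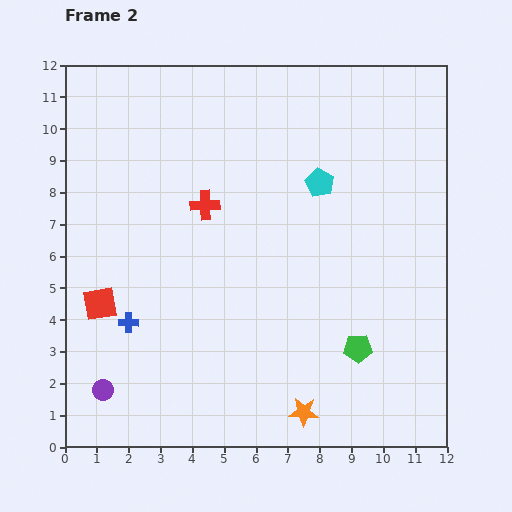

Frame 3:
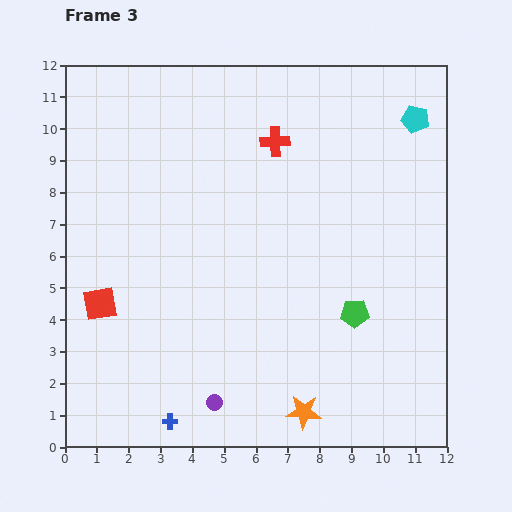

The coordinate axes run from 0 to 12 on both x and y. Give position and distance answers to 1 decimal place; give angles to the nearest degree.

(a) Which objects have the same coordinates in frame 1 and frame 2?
the red square, the orange star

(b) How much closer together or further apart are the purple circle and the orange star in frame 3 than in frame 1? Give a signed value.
-0.2

Distance in frame 1: 3.0. Distance in frame 3: 2.8.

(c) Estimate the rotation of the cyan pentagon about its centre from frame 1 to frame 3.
30° counter-clockwise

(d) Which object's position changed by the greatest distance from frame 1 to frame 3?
the cyan pentagon

(moved 7.3; next 6.8)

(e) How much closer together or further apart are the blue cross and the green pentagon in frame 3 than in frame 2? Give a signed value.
-0.5

Distance in frame 2: 7.2. Distance in frame 3: 6.7.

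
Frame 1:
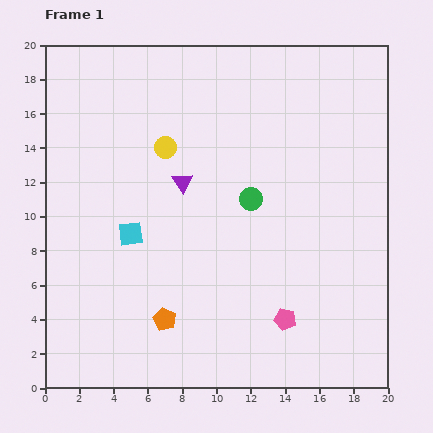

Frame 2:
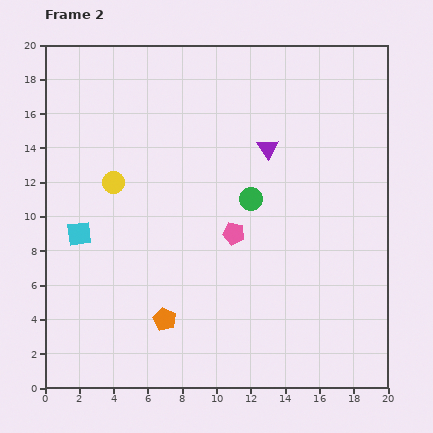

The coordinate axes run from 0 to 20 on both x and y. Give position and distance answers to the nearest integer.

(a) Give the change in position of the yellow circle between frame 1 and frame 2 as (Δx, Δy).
(-3, -2)

The yellow circle was at (7, 14) in frame 1 and (4, 12) in frame 2.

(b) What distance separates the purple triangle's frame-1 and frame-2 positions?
5

The purple triangle moved from (8, 12) to (13, 14), a distance of √(5² + 2²) ≈ 5.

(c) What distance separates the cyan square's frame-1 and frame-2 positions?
3

The cyan square moved from (5, 9) to (2, 9), a distance of √(3² + 0²) ≈ 3.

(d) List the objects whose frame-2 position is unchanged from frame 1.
the orange pentagon, the green circle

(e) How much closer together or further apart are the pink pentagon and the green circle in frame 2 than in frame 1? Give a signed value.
-5

Distance in frame 1: 7. Distance in frame 2: 2.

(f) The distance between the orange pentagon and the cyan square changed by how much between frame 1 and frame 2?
+2

Distance in frame 1: 5. Distance in frame 2: 7.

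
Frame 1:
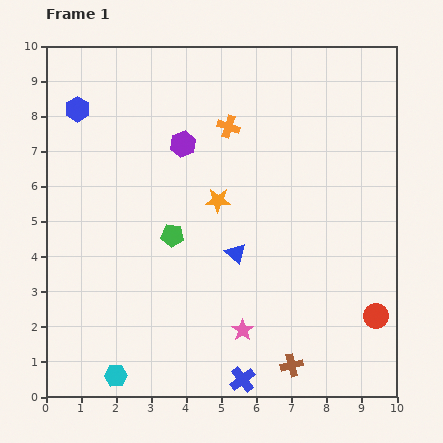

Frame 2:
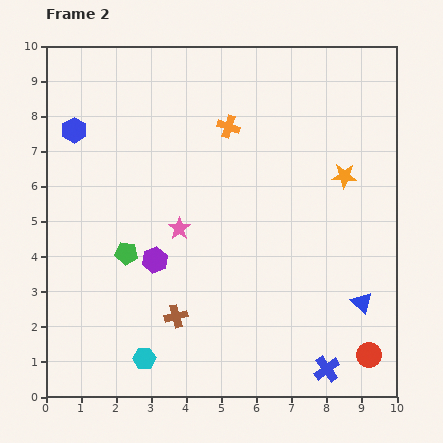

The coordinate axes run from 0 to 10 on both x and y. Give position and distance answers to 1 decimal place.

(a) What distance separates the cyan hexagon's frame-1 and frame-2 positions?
0.9

The cyan hexagon moved from (2.0, 0.6) to (2.8, 1.1), a distance of √(0.8² + 0.5²) ≈ 0.9.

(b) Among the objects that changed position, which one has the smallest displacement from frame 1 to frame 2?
the blue hexagon

(moved 0.6)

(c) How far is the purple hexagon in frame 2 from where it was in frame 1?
3.4

The purple hexagon moved from (3.9, 7.2) to (3.1, 3.9), a distance of √(0.8² + 3.3²) ≈ 3.4.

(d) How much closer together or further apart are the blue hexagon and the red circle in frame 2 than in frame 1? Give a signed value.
+0.3

Distance in frame 1: 10.3. Distance in frame 2: 10.6.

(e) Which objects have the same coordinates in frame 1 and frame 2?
the orange cross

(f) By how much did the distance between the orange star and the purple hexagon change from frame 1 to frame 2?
+4.0

Distance in frame 1: 1.9. Distance in frame 2: 5.9.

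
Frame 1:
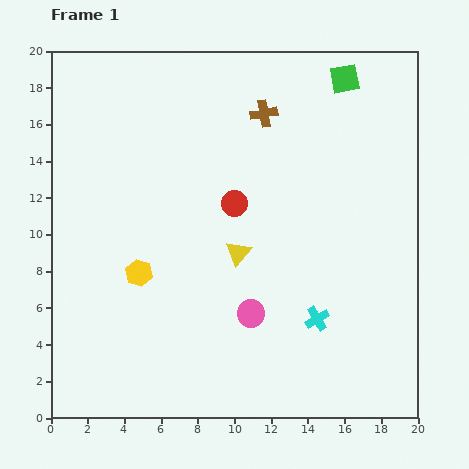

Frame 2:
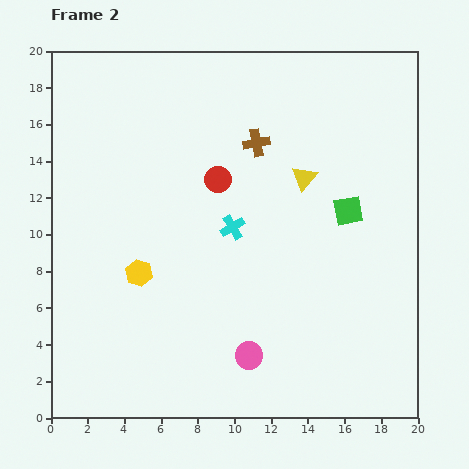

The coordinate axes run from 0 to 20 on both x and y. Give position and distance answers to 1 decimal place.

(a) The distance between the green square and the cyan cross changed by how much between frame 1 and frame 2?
-6.8

Distance in frame 1: 13.2. Distance in frame 2: 6.4.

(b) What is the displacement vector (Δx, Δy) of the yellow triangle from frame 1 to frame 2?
(3.6, 4.1)

The yellow triangle was at (10.2, 9.0) in frame 1 and (13.8, 13.1) in frame 2.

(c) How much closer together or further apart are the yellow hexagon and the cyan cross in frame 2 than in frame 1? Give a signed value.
-4.3

Distance in frame 1: 10.0. Distance in frame 2: 5.7.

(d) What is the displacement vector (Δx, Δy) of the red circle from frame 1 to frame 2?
(-0.9, 1.3)

The red circle was at (10.0, 11.7) in frame 1 and (9.1, 13.0) in frame 2.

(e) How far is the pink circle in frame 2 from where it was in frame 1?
2.3

The pink circle moved from (10.9, 5.7) to (10.8, 3.4), a distance of √(0.1² + 2.3²) ≈ 2.3.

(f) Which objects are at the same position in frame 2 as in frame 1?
the yellow hexagon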